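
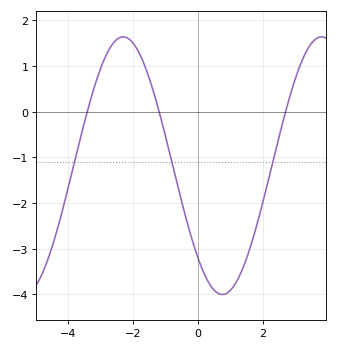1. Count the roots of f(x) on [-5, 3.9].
3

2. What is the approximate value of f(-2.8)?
1.26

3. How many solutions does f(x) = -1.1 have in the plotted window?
3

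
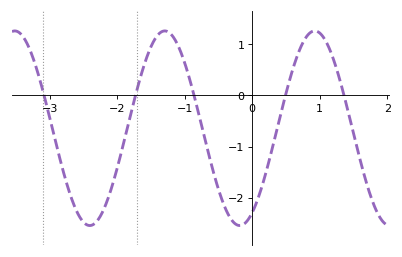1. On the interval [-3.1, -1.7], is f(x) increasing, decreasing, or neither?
neither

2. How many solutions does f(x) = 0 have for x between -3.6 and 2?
5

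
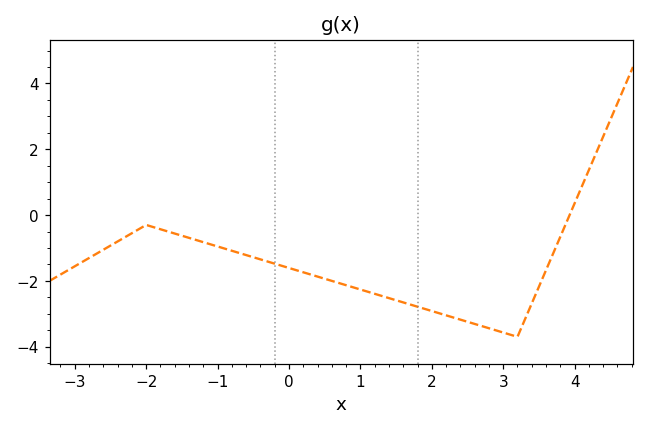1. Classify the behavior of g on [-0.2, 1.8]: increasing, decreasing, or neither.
decreasing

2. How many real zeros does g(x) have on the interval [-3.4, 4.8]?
1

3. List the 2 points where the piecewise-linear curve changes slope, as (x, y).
(-2, -0.3); (3.2, -3.7)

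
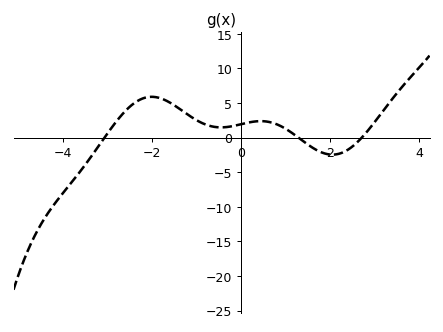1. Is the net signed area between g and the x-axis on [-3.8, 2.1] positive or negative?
positive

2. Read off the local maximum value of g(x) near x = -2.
6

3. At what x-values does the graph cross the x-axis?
-3, 1.2, 2.8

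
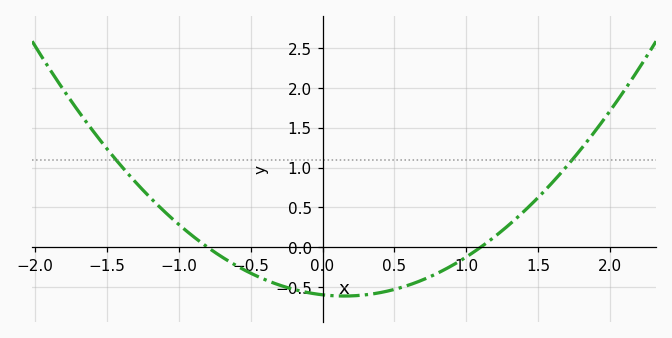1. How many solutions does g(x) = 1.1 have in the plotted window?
2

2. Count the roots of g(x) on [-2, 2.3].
2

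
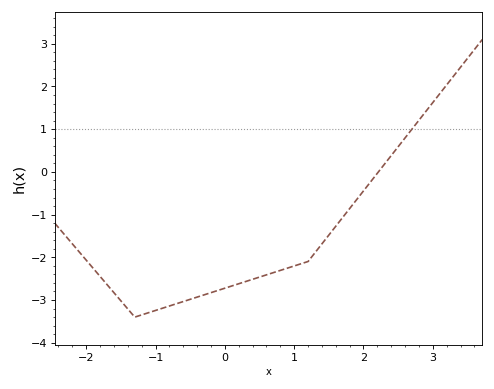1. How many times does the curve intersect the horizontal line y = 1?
1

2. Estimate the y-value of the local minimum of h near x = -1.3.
-3.4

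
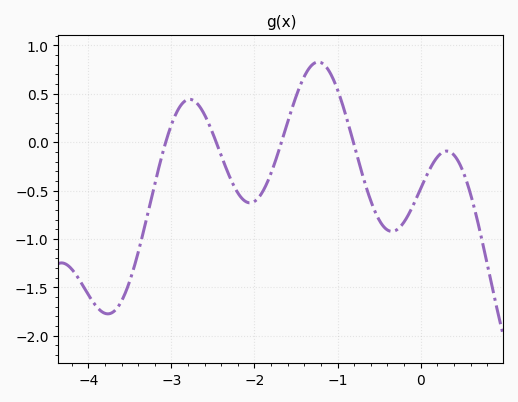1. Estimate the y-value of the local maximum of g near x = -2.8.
0.45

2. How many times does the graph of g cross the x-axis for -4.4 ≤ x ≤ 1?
4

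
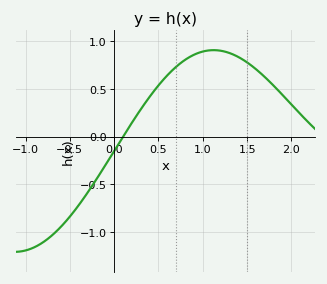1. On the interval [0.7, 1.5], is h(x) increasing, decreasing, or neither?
neither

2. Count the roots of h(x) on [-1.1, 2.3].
1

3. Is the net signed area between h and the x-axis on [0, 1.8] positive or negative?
positive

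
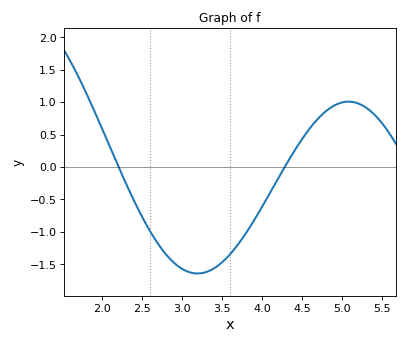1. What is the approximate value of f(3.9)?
-0.8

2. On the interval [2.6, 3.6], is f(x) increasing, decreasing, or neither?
neither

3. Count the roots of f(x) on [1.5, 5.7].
2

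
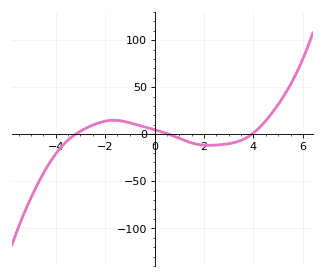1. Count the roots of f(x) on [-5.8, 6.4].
3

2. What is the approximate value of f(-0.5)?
8.31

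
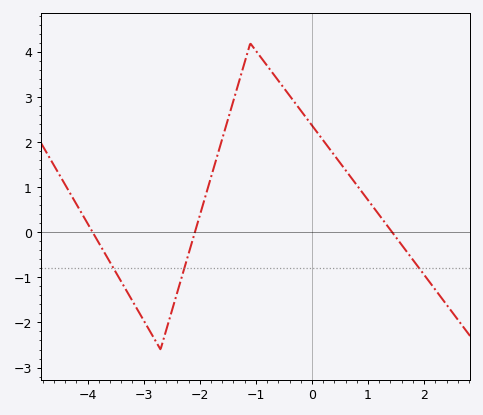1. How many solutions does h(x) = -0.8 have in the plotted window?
3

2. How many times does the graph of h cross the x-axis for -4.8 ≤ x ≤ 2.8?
3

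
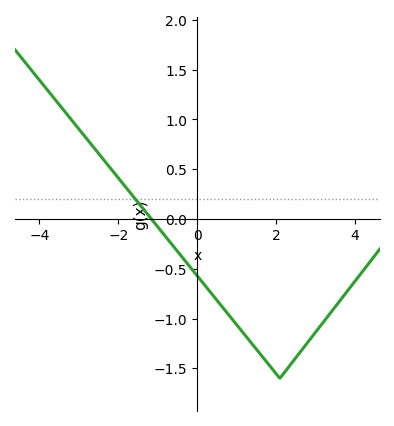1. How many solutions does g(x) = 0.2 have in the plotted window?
1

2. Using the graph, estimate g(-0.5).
-0.323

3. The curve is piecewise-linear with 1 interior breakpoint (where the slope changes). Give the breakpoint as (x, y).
(2.1, -1.6)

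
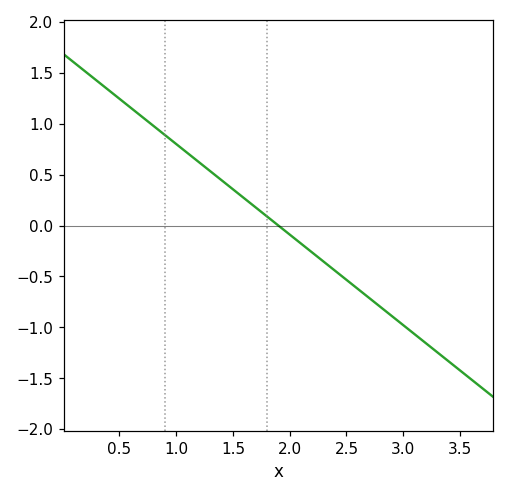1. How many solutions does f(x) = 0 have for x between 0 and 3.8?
1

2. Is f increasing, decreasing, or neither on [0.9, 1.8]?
decreasing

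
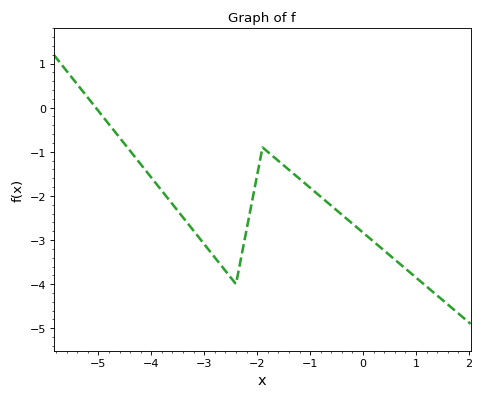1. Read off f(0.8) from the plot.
-3.6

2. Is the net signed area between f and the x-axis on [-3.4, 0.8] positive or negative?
negative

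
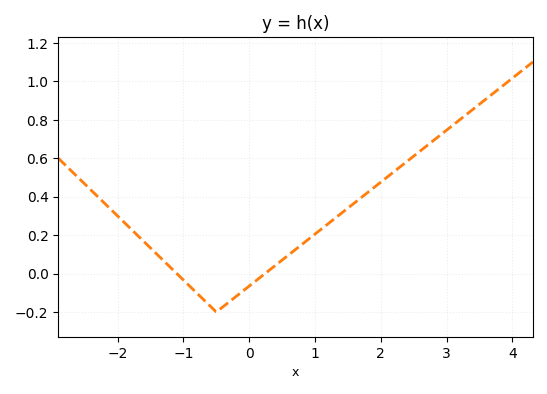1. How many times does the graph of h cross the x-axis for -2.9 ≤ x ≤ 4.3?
2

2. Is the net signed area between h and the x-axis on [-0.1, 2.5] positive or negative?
positive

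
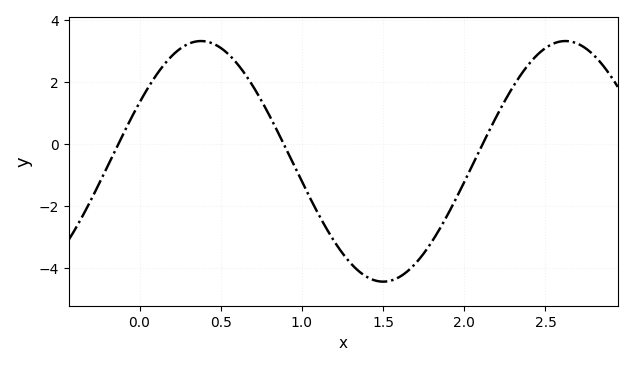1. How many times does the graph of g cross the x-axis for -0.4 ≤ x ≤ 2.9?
3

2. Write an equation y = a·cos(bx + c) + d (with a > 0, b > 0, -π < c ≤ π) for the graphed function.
y = 3.88cos(2.8x - 1.1) - 0.56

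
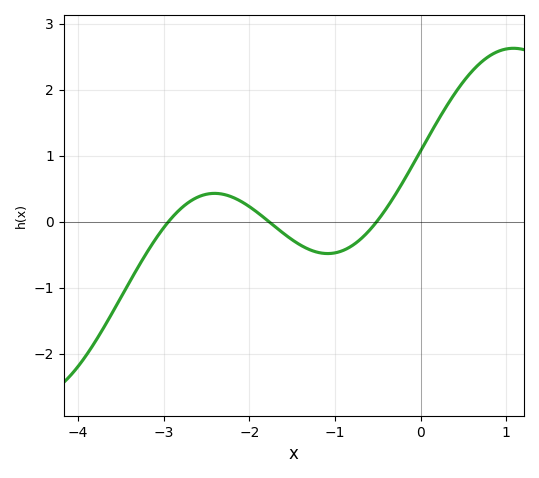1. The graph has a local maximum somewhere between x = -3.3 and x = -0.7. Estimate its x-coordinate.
-2.41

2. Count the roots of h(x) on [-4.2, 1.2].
3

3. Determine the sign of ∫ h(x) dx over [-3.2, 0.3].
positive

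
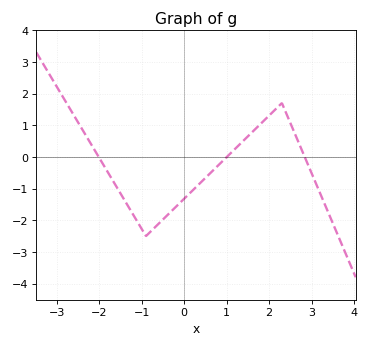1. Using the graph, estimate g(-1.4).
-1.38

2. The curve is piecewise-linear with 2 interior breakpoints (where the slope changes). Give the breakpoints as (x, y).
(-0.9, -2.5); (2.3, 1.7)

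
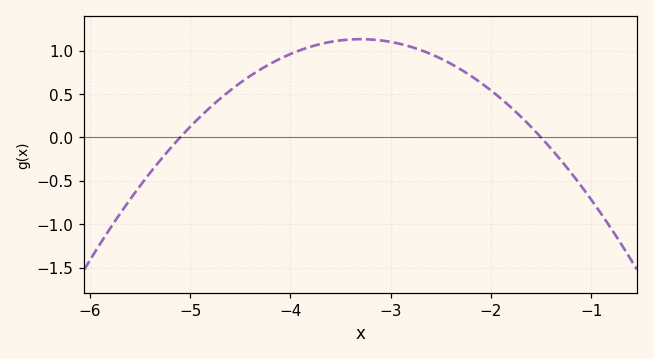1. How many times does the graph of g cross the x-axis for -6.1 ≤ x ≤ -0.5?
2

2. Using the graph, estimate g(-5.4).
-0.4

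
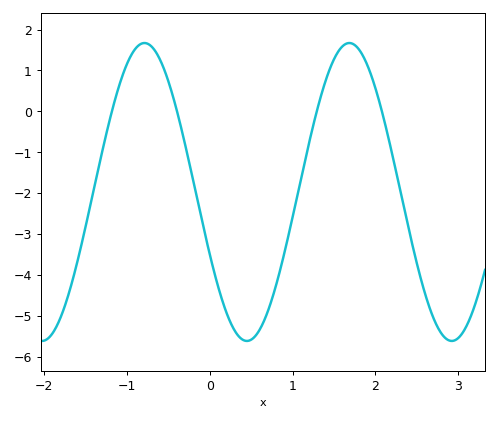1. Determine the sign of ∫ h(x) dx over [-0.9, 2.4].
negative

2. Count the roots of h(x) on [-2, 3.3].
4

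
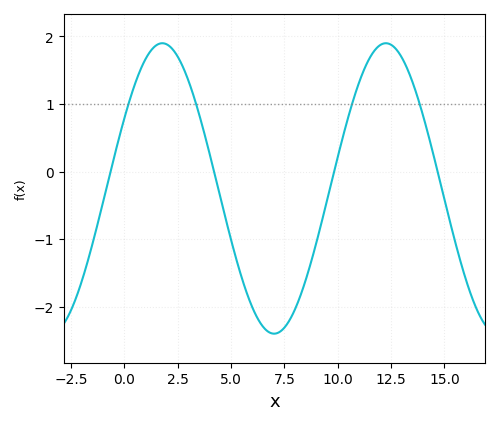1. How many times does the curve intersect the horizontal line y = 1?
4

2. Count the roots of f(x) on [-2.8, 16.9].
4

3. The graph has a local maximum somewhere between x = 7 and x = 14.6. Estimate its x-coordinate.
12.3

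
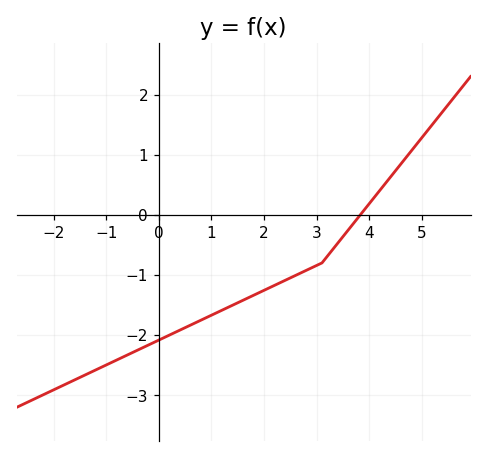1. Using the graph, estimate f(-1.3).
-2.62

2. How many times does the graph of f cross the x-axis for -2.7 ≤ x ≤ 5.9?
1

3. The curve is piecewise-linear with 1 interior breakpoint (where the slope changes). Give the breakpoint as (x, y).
(3.1, -0.8)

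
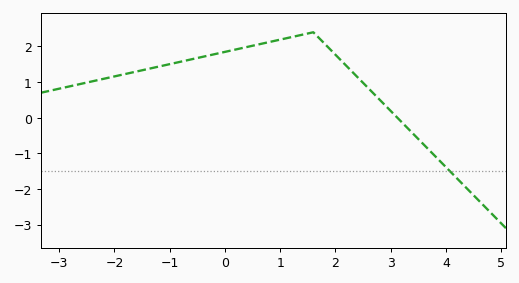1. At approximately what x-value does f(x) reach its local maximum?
1.6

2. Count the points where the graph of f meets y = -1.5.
1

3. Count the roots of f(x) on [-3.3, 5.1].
1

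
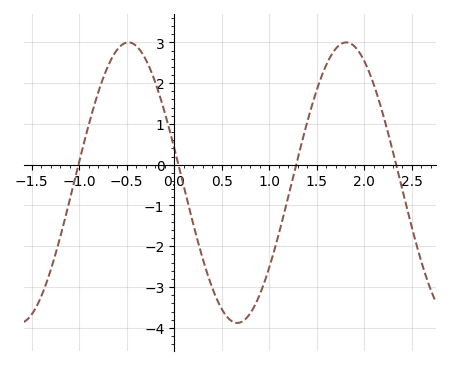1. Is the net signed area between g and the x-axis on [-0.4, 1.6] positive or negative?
negative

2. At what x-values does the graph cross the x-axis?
-1, 0, 1.3, 2.3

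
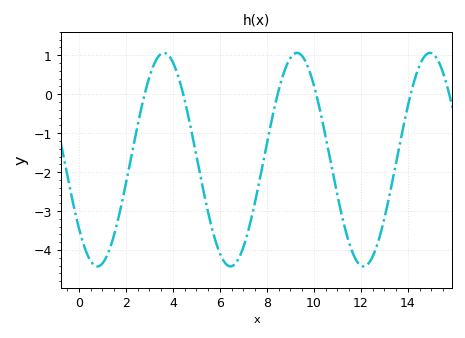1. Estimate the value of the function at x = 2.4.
-1.07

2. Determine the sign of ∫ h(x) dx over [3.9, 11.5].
negative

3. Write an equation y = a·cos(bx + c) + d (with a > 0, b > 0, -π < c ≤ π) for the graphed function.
y = 2.74cos(1.11x + 2.27) - 1.68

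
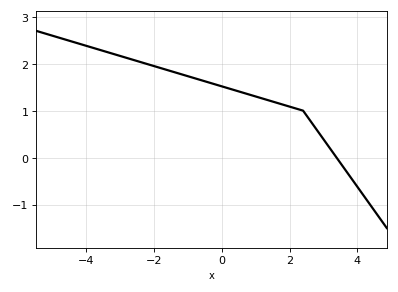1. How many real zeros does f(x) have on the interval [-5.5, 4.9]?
1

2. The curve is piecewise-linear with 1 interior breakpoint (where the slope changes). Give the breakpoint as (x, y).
(2.4, 1)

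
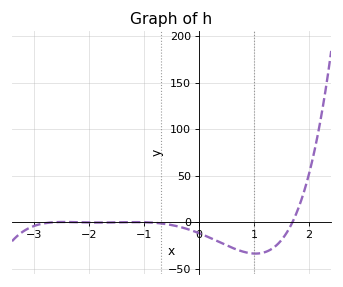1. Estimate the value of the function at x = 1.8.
15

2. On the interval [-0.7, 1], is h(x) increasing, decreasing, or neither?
decreasing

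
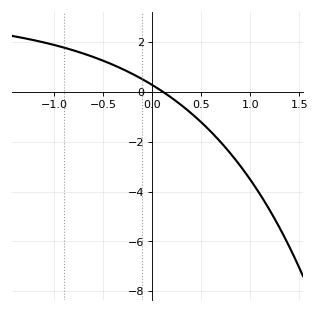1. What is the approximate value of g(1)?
-3.52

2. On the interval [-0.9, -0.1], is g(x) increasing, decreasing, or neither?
decreasing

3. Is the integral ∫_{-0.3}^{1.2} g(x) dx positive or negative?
negative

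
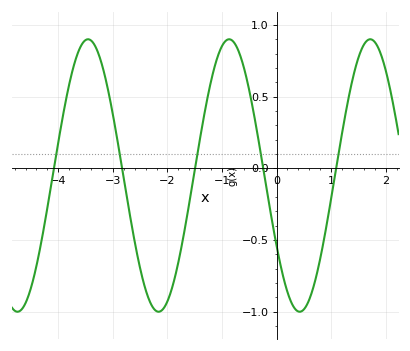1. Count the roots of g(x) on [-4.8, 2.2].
5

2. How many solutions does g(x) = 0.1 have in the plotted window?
5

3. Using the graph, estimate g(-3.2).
0.723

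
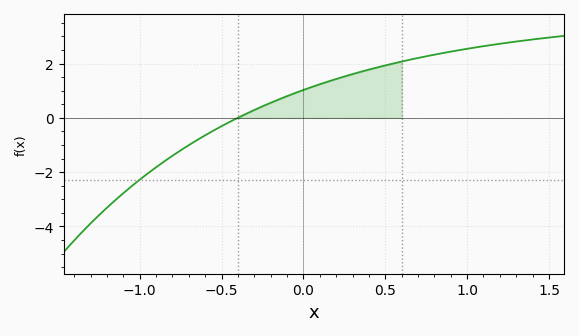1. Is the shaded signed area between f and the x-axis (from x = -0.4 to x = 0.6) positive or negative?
positive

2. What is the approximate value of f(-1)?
-2.28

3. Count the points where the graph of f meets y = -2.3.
1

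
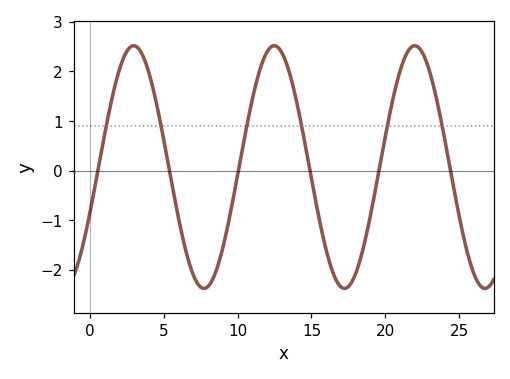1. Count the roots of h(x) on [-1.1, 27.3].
6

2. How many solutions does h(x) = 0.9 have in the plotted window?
6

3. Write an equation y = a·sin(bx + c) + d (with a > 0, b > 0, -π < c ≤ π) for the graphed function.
y = 2.45sin(0.66x - 0.382) + 0.07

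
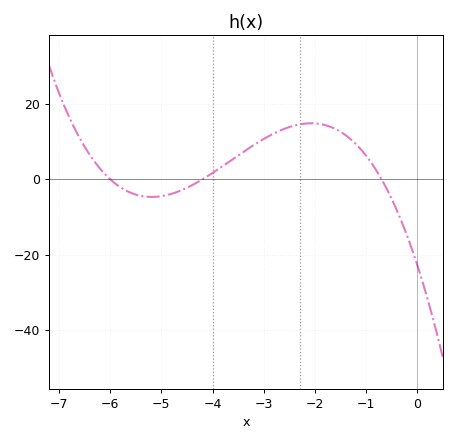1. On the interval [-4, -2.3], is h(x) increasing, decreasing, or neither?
increasing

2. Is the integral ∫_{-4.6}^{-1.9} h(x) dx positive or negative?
positive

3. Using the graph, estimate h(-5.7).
-2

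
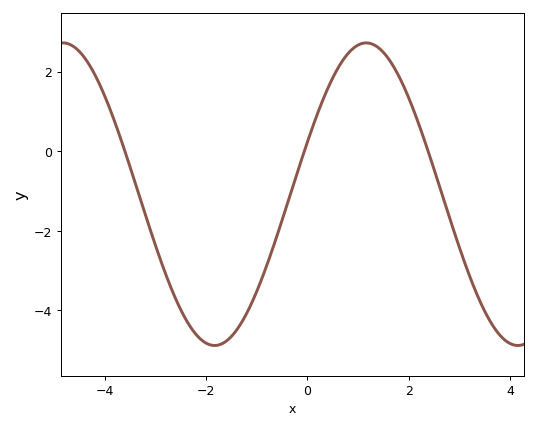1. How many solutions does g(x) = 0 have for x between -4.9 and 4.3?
3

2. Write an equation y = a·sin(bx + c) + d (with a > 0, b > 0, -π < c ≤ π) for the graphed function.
y = 3.8sin(1.1x + 0.35) - 1.08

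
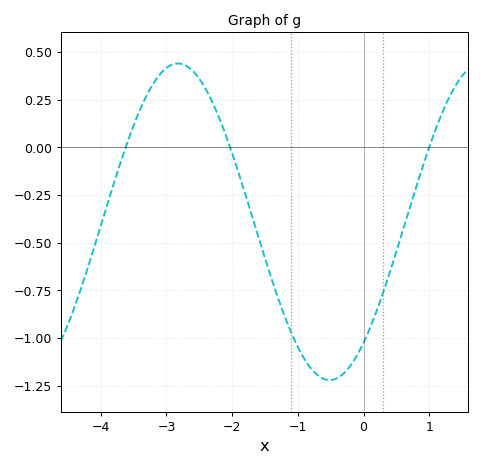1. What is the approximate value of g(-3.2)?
0.335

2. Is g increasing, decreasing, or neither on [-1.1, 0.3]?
neither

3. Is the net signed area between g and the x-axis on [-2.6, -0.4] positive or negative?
negative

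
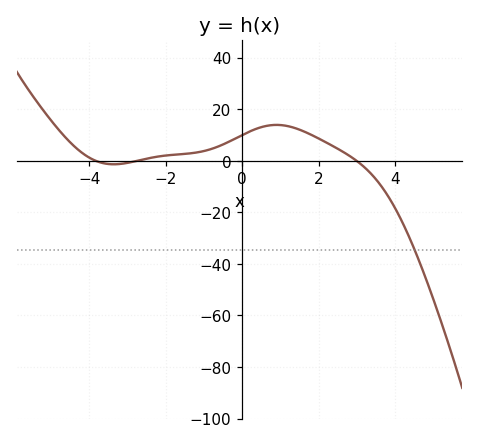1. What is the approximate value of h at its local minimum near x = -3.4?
-2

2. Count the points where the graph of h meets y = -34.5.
1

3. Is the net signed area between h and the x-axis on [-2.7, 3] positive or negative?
positive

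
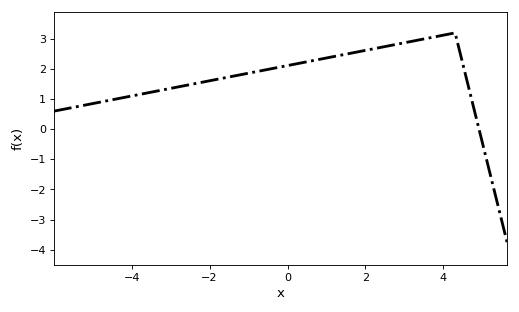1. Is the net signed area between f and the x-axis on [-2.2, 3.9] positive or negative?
positive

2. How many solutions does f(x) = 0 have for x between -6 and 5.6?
1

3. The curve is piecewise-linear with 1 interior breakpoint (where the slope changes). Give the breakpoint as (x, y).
(4.3, 3.2)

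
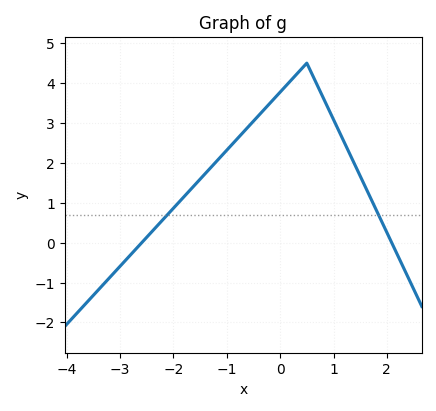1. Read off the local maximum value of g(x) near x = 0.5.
4.5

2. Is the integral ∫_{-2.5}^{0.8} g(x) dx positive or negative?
positive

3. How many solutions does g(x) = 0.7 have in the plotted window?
2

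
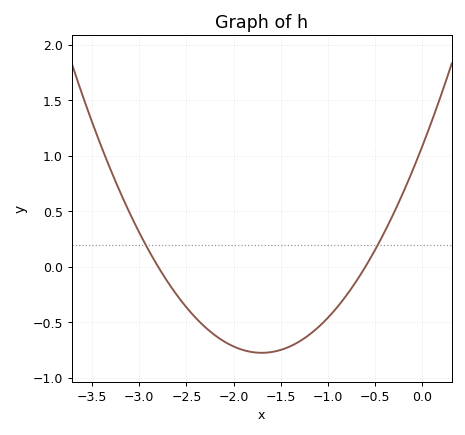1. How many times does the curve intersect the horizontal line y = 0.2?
2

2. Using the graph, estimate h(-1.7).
-0.75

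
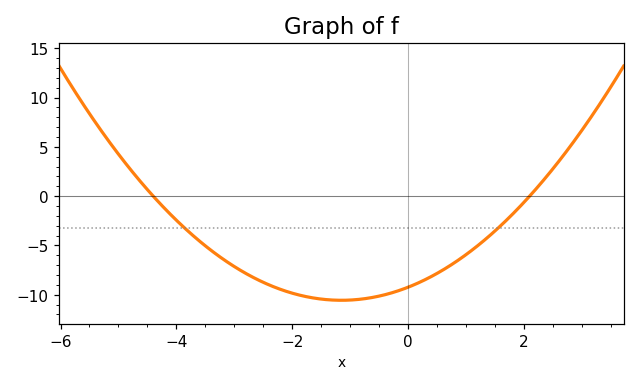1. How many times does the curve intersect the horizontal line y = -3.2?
2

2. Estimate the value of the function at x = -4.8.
2.76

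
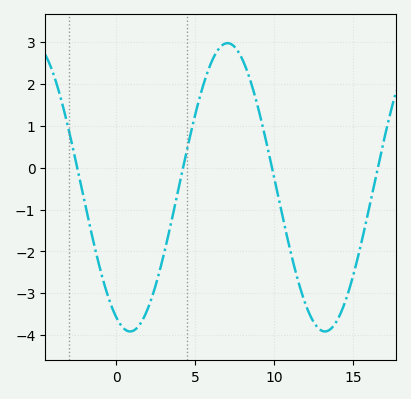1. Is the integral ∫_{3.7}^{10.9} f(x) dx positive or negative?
positive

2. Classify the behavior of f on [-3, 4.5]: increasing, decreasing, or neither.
neither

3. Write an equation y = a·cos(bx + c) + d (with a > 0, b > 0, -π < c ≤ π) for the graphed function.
y = 3.44cos(0.51x + 2.69) - 0.47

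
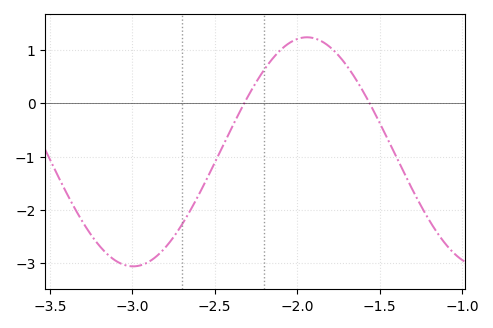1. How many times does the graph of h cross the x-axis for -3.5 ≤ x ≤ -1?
2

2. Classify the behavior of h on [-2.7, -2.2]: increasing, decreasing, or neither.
increasing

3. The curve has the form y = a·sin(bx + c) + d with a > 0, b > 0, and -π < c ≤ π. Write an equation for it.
y = 2.15sin(3x + 1.1) - 0.91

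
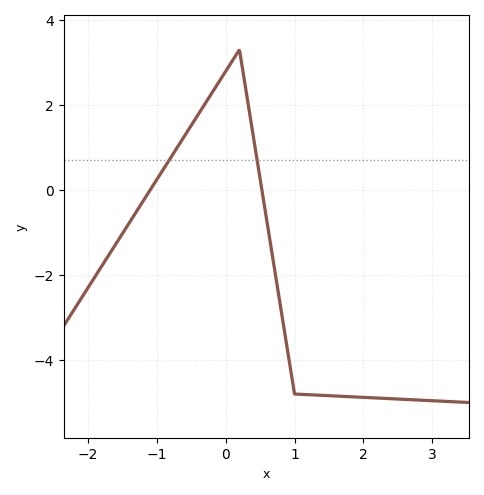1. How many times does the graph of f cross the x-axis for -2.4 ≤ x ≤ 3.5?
2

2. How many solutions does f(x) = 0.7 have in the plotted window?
2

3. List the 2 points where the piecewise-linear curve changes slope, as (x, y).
(0.2, 3.3); (1, -4.8)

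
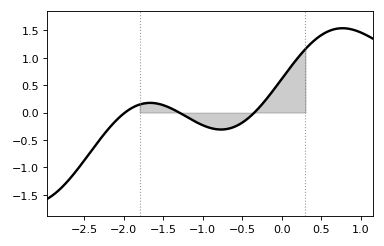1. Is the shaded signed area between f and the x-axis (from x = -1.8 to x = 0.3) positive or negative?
positive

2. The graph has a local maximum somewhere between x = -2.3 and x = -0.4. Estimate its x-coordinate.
-1.67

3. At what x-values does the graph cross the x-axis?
-1.98, -1.3, -0.347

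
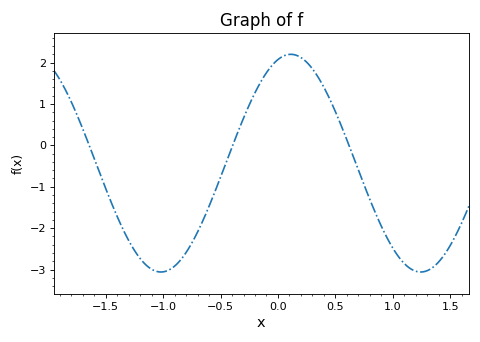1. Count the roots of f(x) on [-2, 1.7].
3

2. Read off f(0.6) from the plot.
0.127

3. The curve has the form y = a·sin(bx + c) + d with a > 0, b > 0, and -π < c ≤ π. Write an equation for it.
y = 2.63sin(2.78x + 1.26) - 0.43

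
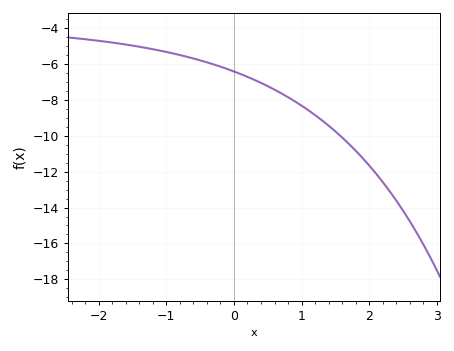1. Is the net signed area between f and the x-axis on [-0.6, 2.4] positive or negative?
negative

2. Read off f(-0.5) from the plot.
-5.8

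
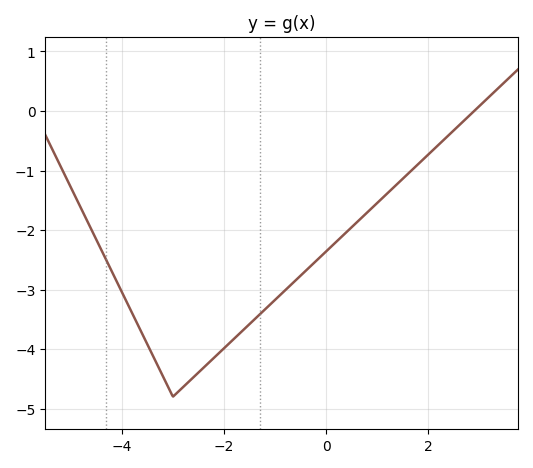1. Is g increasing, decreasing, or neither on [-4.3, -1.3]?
neither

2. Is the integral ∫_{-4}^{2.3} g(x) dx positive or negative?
negative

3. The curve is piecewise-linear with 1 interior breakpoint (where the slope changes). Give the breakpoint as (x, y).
(-3, -4.8)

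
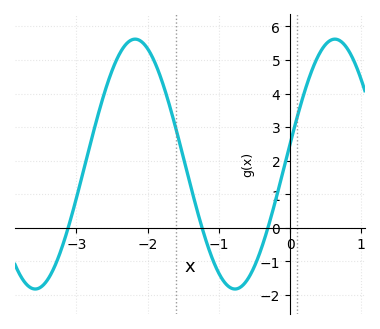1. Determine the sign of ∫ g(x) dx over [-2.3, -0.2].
positive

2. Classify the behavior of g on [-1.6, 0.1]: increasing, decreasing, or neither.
neither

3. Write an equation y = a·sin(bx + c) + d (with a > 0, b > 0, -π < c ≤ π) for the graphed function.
y = 3.72sin(2.2x + 0.16) + 1.9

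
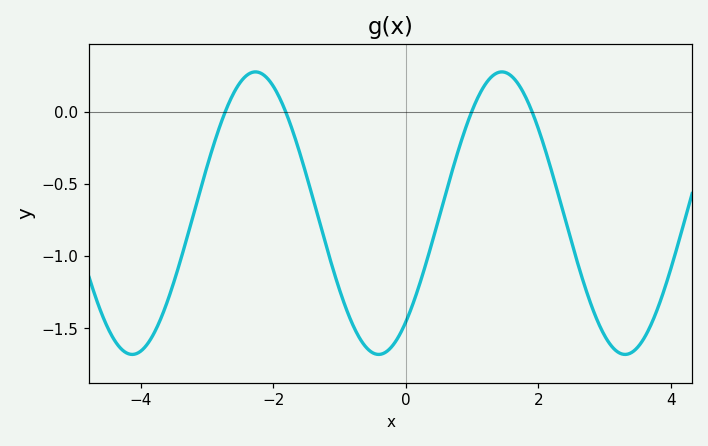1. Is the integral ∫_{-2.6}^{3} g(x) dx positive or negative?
negative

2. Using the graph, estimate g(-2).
0.2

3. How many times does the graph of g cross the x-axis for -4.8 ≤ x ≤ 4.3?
4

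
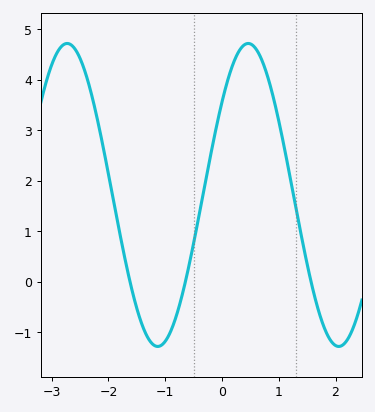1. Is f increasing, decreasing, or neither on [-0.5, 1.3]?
neither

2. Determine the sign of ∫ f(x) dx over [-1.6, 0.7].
positive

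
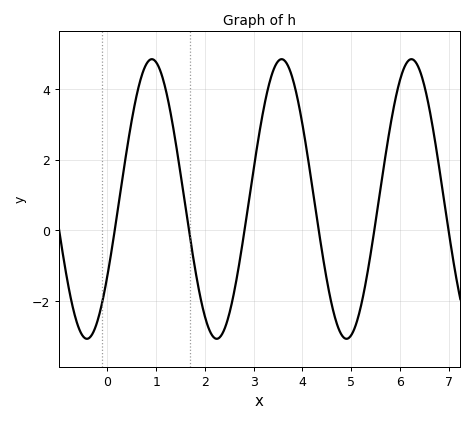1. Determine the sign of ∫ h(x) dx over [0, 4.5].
positive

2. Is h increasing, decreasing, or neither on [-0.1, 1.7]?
neither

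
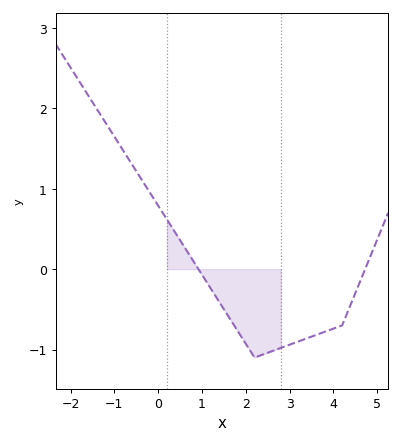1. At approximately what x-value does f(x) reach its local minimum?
2.2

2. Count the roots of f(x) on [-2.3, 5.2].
2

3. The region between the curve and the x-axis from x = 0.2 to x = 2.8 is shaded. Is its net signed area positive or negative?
negative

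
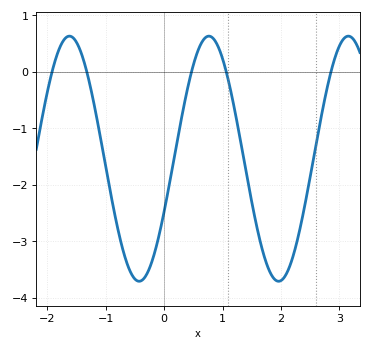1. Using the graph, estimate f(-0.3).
-3.6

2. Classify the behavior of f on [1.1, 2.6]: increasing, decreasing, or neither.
neither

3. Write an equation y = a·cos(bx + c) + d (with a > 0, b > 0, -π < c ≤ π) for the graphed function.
y = 2.17cos(2.6x - 2) - 1.54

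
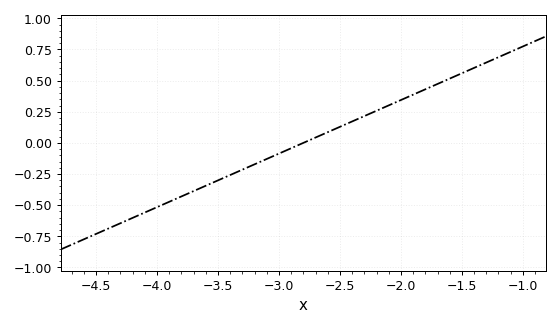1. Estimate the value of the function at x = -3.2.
-0.172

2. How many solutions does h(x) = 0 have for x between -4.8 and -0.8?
1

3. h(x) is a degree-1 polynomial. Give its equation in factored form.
y = 0.43(x + 2.8)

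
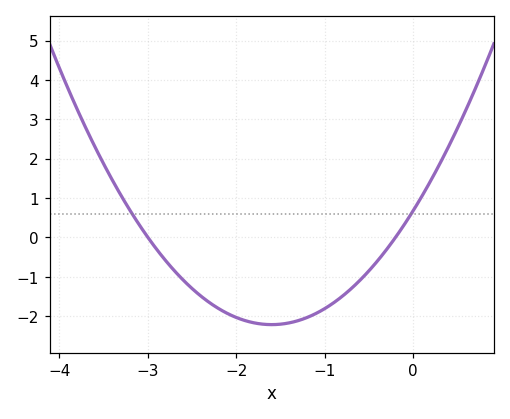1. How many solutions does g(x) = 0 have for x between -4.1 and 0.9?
2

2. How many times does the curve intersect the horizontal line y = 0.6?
2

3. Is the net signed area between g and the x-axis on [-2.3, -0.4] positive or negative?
negative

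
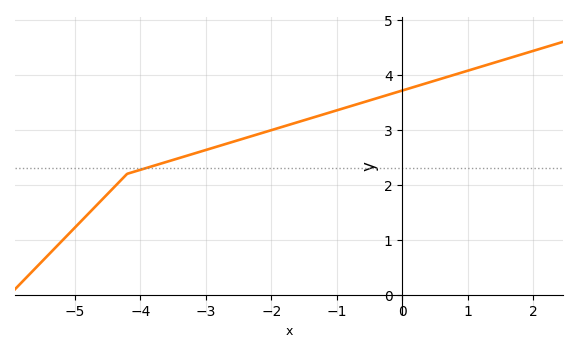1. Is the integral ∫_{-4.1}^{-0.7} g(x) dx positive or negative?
positive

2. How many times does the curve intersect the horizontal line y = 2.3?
1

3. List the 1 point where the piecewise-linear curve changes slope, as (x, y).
(-4.2, 2.2)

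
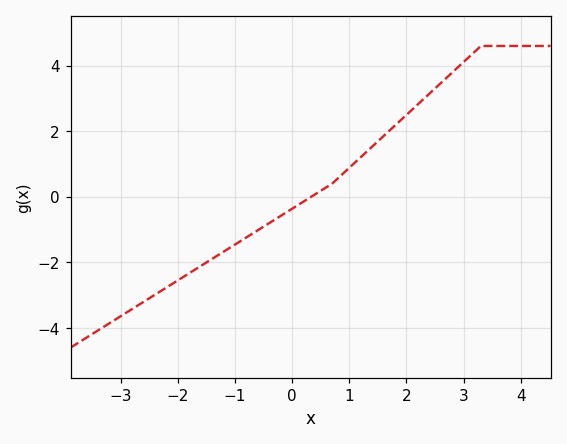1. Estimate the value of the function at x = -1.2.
-1.68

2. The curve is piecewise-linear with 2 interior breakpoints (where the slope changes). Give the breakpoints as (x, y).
(0.7, 0.4); (3.3, 4.6)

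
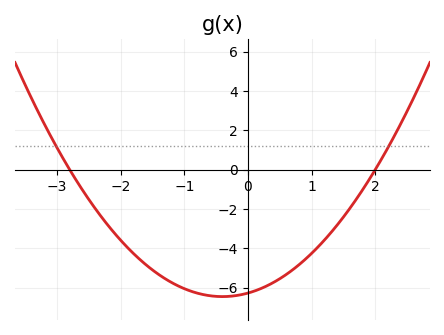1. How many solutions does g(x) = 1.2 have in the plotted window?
2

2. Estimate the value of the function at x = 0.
-6.27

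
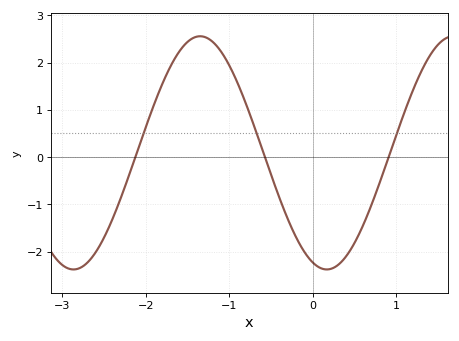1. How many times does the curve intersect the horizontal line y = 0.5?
3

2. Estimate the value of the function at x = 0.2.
-2.4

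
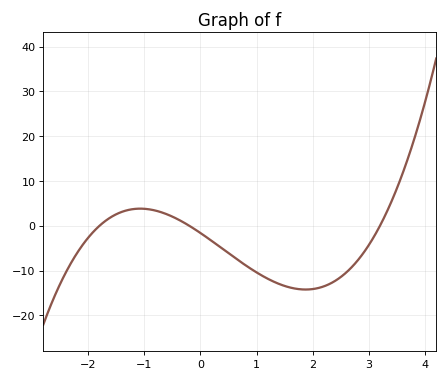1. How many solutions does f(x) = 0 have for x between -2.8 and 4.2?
3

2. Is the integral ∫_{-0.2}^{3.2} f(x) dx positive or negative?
negative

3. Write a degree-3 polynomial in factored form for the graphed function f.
y = 1.41(x + 1.8)(x + 0.2)(x - 3.2)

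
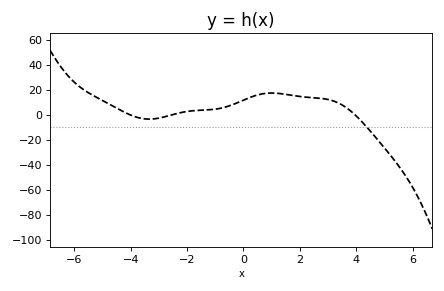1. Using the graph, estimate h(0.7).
16.9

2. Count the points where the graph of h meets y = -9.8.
1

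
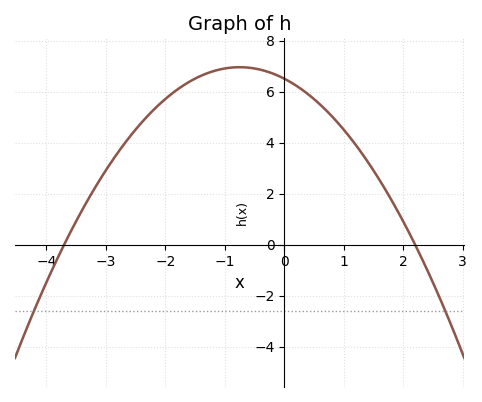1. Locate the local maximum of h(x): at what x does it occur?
-0.75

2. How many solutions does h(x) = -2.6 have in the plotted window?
2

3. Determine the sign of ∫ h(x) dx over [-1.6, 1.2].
positive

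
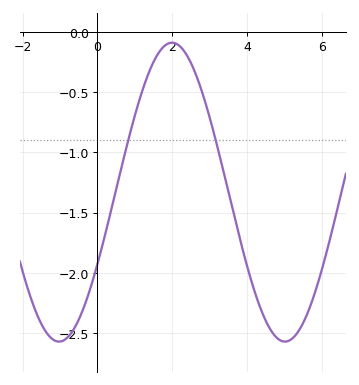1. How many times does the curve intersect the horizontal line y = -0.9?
2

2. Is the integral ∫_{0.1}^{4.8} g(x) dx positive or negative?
negative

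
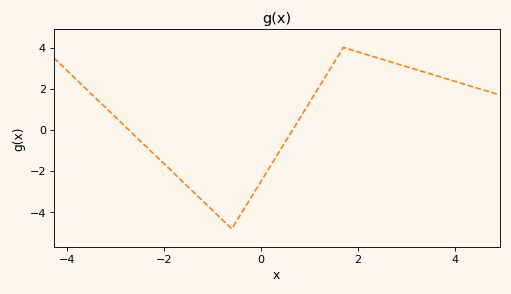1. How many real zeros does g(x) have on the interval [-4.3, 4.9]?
2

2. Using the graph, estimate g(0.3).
-1.36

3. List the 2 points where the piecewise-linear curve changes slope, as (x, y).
(-0.6, -4.8); (1.7, 4)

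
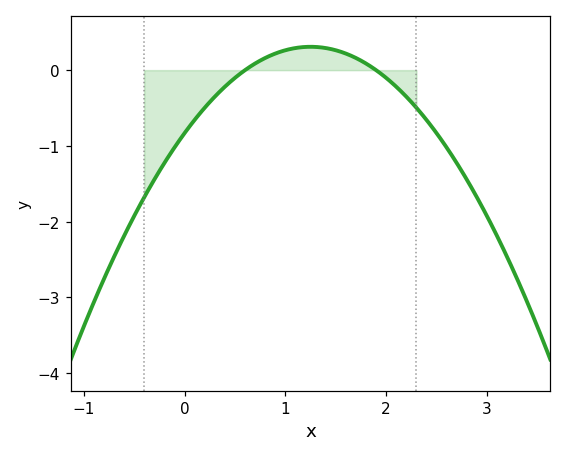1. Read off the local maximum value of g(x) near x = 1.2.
0.308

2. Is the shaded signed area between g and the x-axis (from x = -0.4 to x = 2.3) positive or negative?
negative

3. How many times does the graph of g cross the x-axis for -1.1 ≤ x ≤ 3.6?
2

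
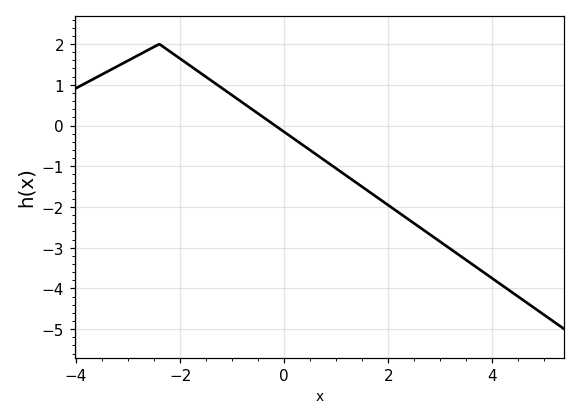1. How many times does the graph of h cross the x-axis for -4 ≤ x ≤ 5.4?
1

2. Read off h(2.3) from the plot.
-2.2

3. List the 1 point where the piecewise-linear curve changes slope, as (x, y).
(-2.4, 2)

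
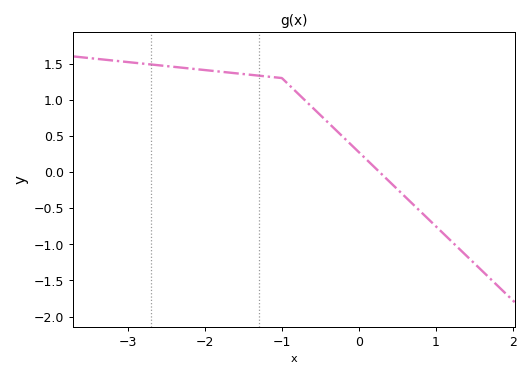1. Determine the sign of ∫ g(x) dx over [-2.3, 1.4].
positive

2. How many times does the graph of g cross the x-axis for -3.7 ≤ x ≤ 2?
1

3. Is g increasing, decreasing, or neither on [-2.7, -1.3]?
decreasing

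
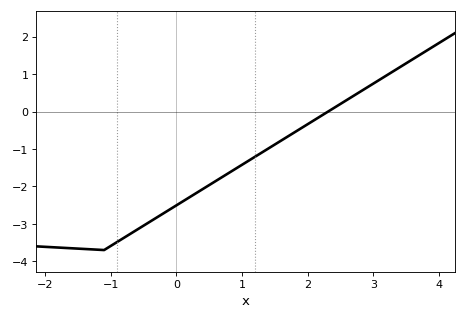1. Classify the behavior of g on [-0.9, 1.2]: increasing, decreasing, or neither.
increasing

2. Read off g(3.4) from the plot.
1.18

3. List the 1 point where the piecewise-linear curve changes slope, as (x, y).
(-1.1, -3.7)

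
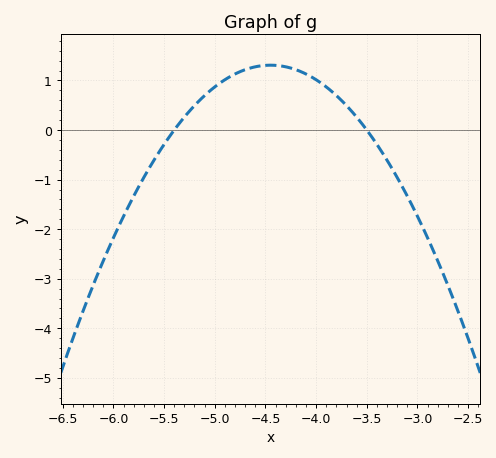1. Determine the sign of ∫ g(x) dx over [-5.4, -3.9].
positive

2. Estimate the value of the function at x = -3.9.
0.87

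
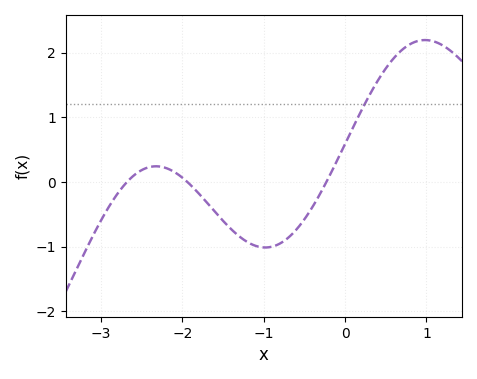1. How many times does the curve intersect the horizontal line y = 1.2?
1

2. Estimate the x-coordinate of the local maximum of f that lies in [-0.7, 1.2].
0.982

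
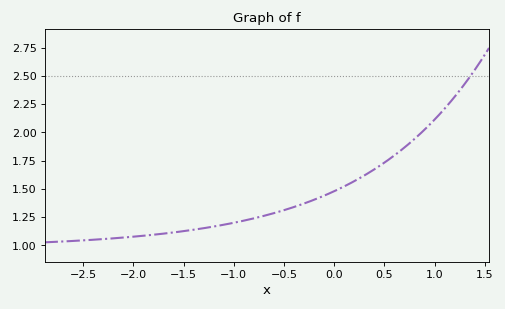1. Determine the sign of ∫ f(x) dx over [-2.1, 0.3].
positive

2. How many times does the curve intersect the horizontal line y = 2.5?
1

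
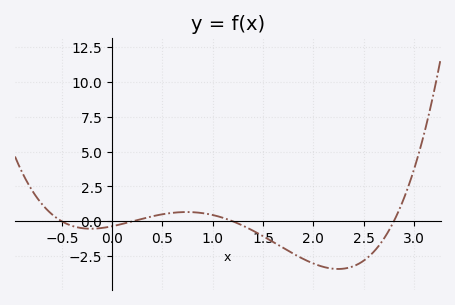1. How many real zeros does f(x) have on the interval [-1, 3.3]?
4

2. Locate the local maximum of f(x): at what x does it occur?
0.74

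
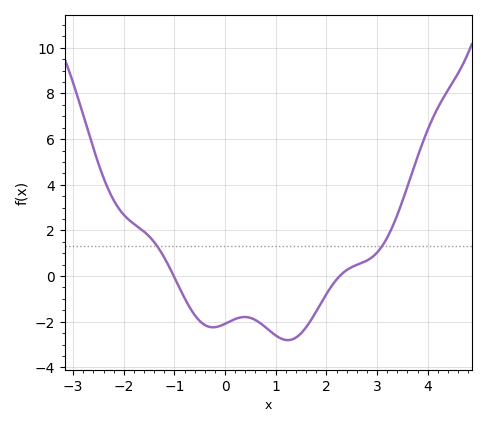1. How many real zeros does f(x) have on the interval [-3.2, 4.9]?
2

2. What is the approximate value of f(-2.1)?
3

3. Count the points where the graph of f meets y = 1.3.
2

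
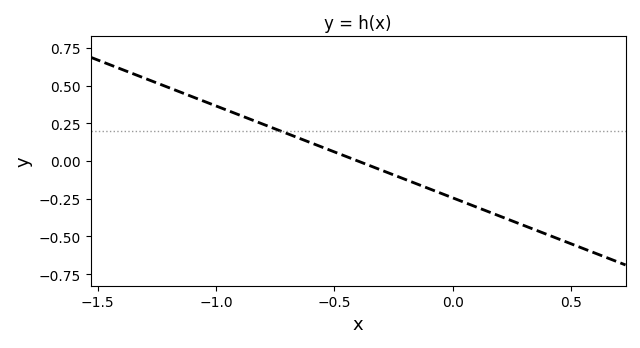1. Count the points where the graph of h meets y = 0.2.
1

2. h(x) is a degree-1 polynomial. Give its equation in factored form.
y = -0.61(x + 0.4)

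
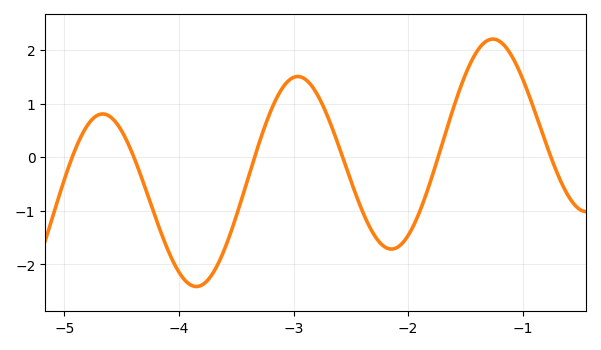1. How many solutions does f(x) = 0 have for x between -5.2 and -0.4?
6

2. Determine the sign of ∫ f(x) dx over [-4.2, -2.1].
negative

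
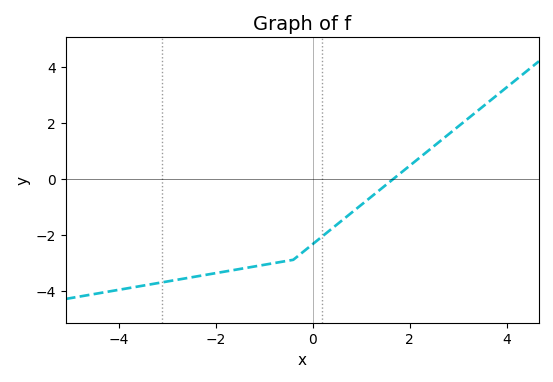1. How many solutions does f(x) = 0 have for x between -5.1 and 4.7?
1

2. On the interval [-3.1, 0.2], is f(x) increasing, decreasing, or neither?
increasing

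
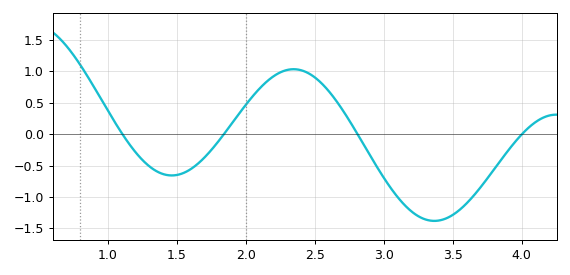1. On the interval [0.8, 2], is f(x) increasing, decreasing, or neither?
neither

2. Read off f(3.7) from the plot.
-0.85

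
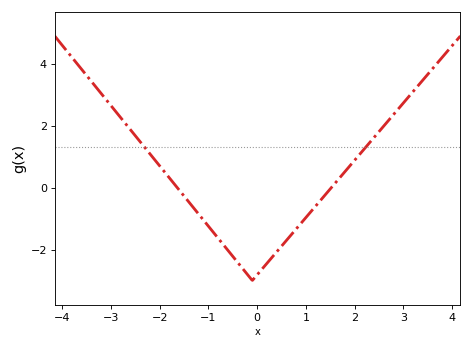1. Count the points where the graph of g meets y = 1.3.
2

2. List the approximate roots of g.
-1.6, 1.6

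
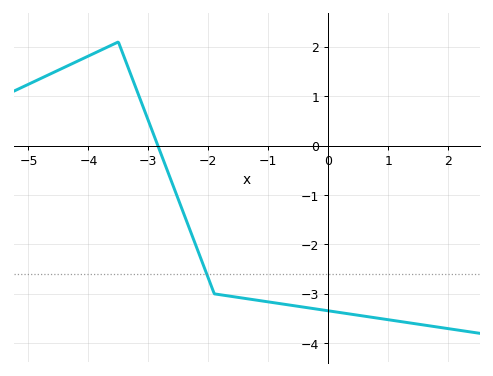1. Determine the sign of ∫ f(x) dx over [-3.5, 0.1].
negative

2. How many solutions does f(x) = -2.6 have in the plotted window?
1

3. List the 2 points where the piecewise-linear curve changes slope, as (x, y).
(-3.5, 2.1); (-1.9, -3)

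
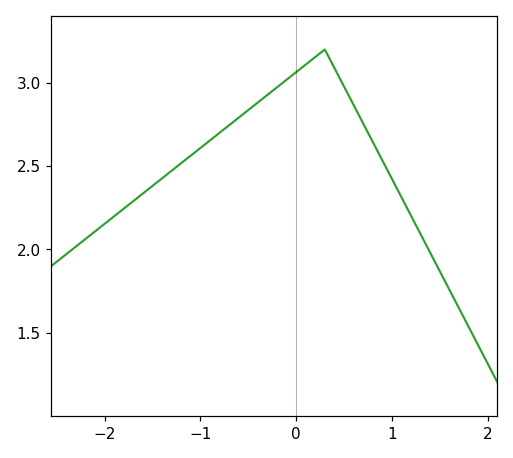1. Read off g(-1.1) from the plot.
2.56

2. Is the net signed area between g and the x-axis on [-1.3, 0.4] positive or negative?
positive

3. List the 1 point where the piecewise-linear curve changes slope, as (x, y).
(0.3, 3.2)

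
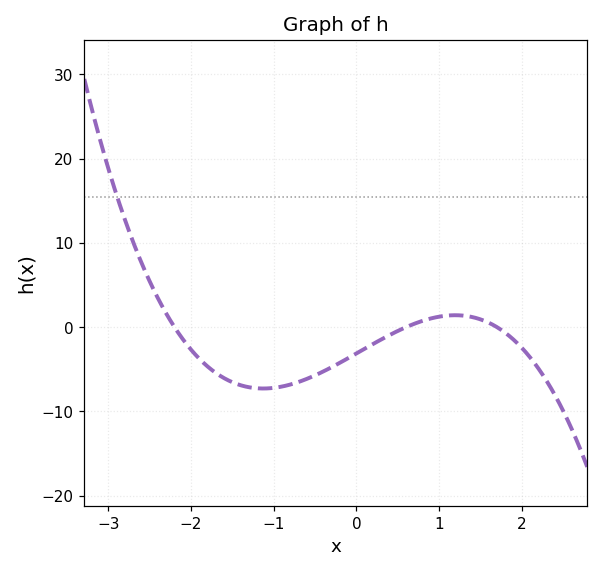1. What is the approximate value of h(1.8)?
-1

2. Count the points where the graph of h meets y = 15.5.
1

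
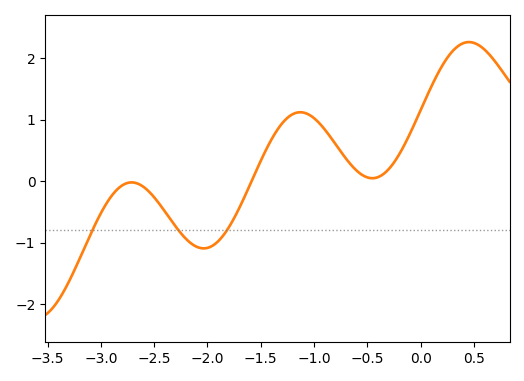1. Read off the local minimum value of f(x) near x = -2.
-1.1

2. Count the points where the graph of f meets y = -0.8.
3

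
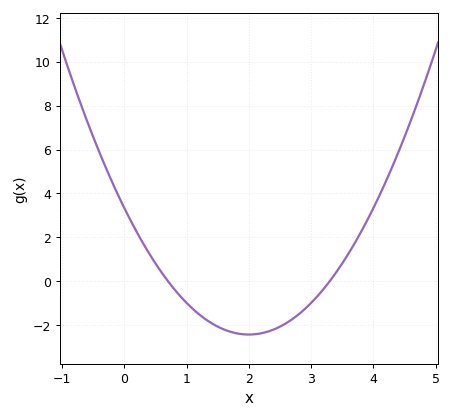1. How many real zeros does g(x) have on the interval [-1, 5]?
2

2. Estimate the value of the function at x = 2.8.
-1.6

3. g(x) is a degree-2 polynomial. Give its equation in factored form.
y = 1.44(x - 0.7)(x - 3.3)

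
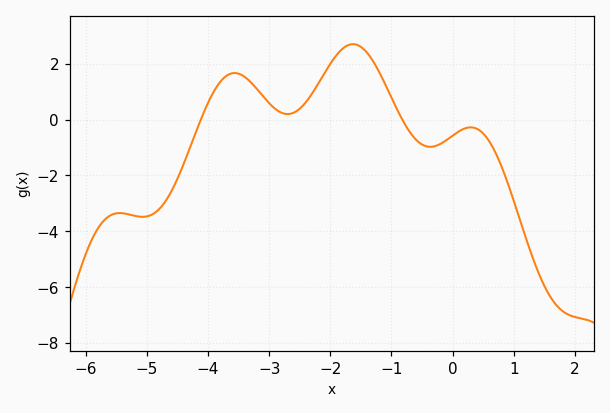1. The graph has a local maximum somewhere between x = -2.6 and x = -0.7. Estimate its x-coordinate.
-1.6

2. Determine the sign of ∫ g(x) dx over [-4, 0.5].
positive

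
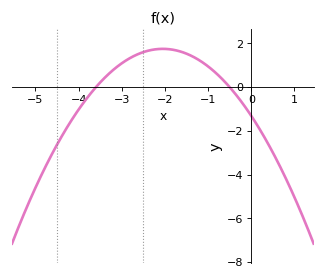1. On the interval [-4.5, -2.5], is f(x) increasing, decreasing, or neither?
increasing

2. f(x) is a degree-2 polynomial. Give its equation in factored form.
y = -0.73(x + 3.6)(x + 0.5)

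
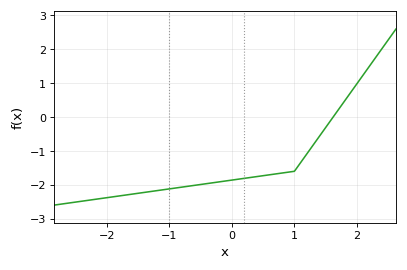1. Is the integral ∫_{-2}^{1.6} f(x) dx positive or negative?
negative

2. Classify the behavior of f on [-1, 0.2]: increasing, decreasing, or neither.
increasing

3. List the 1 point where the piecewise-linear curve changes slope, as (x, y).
(1, -1.6)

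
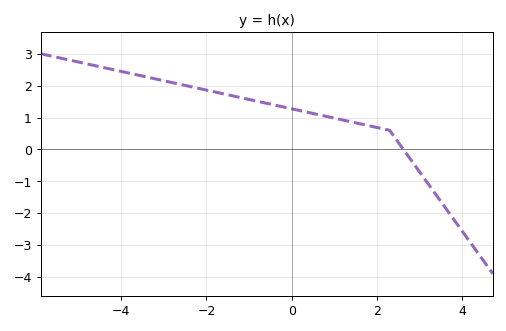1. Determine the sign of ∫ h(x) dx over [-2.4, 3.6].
positive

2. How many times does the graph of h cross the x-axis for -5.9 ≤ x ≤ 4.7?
1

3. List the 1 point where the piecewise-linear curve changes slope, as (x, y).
(2.3, 0.6)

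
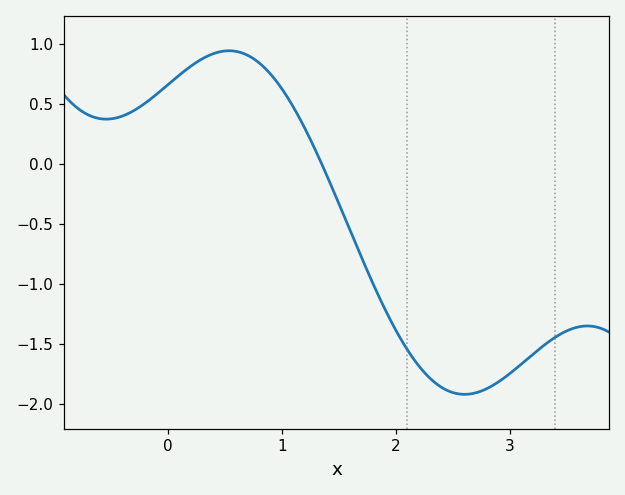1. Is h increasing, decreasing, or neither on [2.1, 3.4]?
neither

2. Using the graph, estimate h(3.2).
-1.6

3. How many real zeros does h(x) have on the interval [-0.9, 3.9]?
1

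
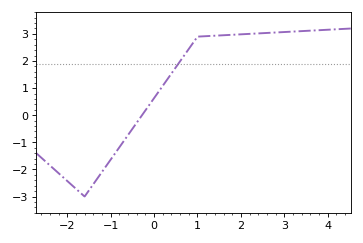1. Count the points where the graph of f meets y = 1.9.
1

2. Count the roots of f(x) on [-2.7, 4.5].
1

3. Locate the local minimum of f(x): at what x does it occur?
-1.6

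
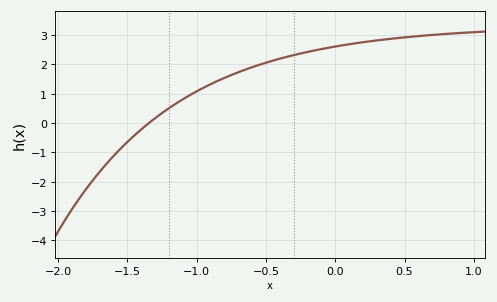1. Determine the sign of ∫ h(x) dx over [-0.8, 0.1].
positive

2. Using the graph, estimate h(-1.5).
-0.651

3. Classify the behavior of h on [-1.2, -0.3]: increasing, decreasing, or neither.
increasing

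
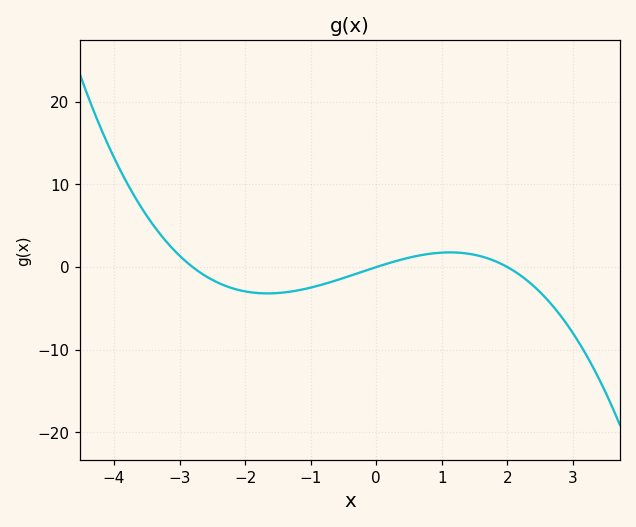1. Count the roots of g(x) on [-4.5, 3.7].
3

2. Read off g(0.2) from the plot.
0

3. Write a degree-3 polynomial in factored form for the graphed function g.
y = -0.46(x + 2.8)(x - 0)(x - 2)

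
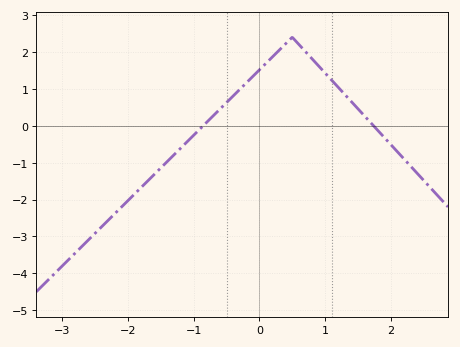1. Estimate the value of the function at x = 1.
1.4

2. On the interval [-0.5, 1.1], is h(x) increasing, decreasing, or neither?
neither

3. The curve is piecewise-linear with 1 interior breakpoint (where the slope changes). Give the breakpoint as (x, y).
(0.5, 2.4)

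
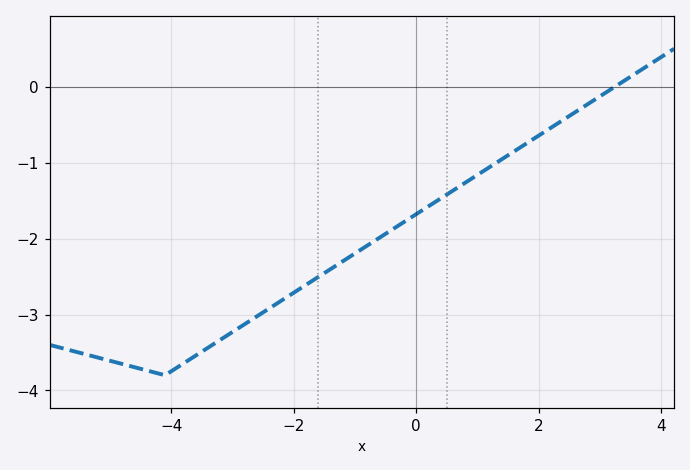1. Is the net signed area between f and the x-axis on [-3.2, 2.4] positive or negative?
negative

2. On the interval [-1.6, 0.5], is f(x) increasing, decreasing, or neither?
increasing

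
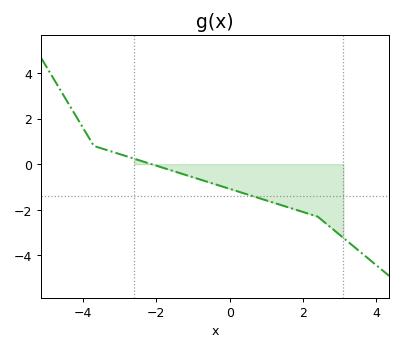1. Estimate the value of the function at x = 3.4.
-3.64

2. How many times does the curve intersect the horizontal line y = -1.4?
1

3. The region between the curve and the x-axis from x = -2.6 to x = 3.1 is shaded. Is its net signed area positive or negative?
negative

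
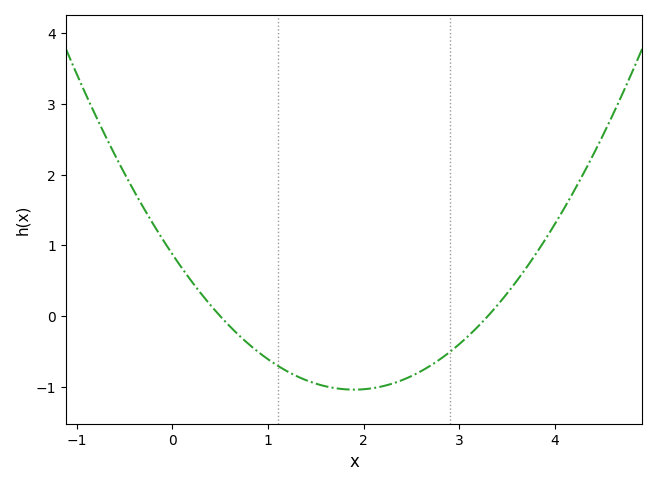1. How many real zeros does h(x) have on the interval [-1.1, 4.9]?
2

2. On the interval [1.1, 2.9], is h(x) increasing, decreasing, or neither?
neither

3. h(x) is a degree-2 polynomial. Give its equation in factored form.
y = 0.53(x - 0.5)(x - 3.3)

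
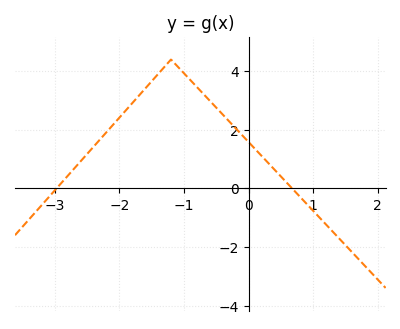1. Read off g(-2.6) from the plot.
0.921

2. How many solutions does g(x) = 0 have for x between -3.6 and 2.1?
2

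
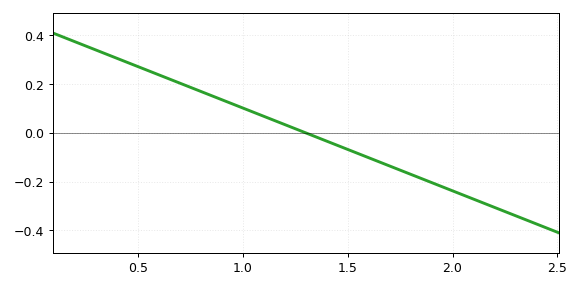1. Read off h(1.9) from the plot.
-0.2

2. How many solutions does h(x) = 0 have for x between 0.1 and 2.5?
1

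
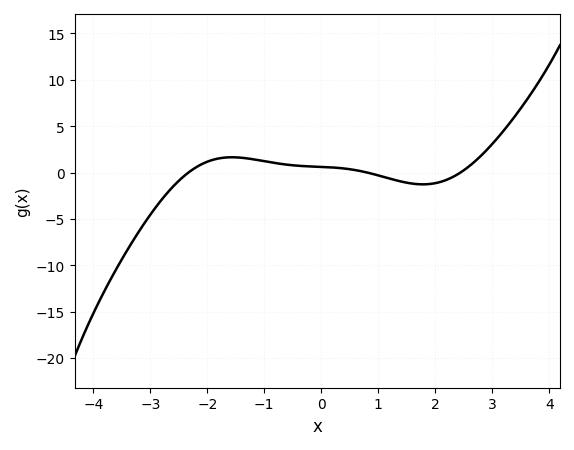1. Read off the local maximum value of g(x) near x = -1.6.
1.5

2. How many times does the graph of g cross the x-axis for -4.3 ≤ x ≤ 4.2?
3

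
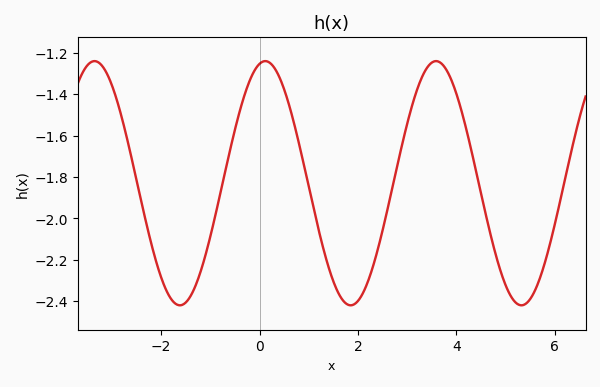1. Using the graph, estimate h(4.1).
-1.48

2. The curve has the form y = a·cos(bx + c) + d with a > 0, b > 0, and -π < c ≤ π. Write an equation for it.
y = 0.59cos(1.81x - 0.212) - 1.83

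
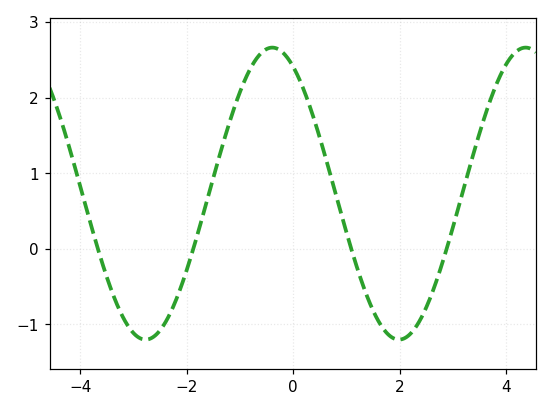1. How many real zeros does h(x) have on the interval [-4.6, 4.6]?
4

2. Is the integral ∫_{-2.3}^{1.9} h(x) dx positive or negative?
positive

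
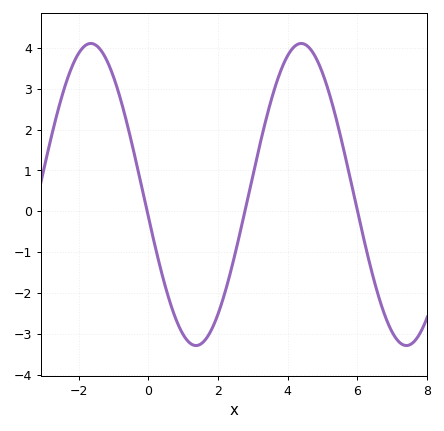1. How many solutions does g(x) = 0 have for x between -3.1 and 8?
3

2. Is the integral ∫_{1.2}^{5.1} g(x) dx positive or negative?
positive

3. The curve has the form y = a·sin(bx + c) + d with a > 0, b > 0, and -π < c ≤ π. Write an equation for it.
y = 3.7sin(1x - 3) + 0.41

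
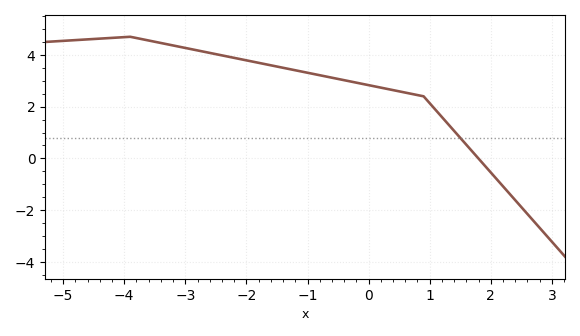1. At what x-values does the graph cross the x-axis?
1.8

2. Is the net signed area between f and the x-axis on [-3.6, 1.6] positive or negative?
positive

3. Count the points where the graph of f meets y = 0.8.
1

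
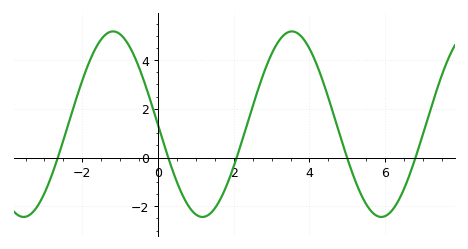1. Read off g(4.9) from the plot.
0.453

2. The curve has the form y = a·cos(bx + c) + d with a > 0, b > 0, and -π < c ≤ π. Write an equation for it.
y = 3.81cos(1.33x + 1.58) + 1.37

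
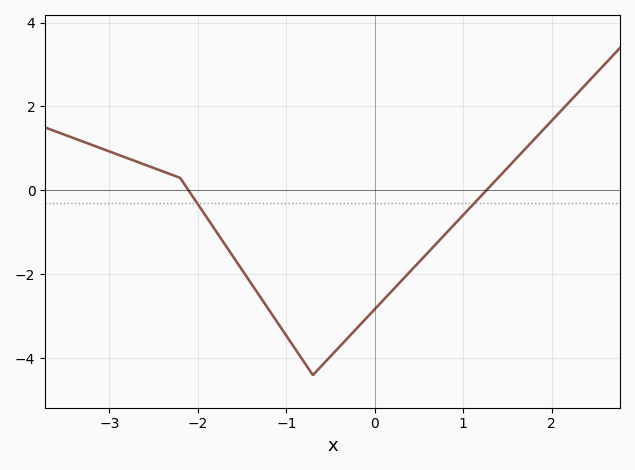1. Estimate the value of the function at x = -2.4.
0.4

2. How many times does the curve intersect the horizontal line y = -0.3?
2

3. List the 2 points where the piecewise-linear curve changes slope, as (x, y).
(-2.2, 0.3); (-0.7, -4.4)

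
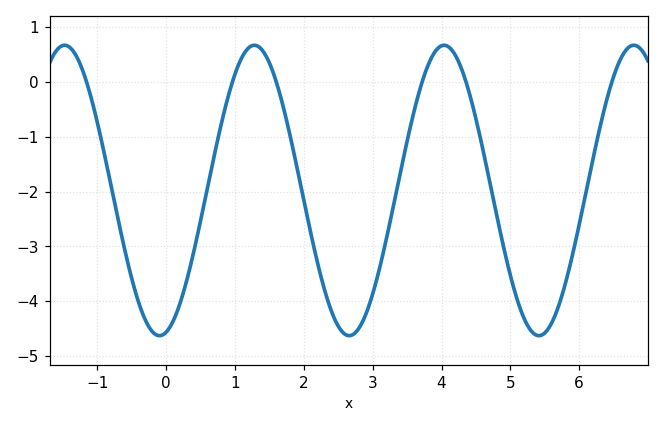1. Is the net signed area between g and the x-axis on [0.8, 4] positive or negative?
negative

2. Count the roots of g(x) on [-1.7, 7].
6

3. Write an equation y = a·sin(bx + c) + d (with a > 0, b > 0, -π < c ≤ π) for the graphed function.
y = 2.65sin(2.3x - 1.4) - 1.98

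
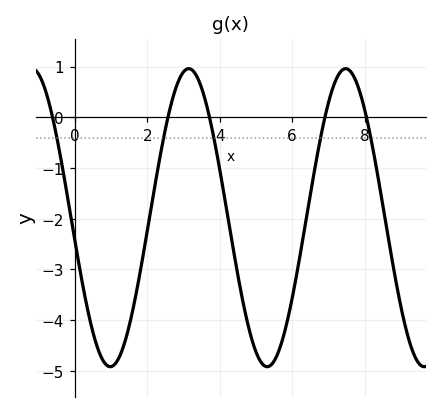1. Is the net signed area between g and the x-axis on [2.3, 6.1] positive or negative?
negative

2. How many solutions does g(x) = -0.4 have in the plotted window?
5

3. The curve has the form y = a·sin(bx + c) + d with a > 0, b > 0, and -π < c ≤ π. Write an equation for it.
y = 2.94sin(1.4x - 3) - 1.98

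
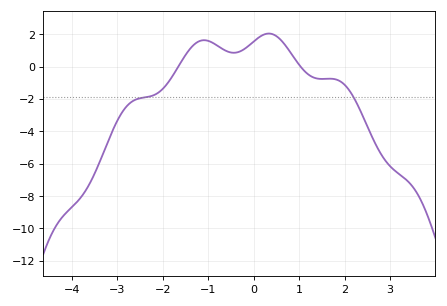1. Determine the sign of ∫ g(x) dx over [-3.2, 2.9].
negative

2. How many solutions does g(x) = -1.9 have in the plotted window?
2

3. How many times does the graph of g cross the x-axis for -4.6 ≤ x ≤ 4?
2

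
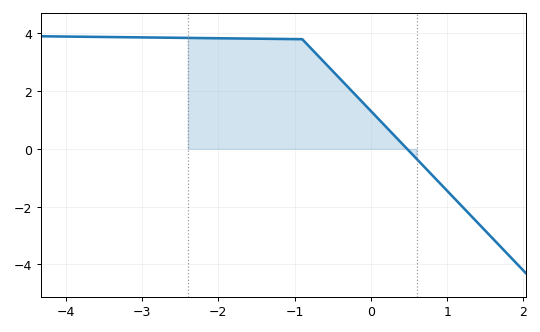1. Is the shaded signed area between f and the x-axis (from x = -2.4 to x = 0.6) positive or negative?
positive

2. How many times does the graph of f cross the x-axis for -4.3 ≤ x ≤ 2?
1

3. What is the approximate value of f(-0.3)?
2.2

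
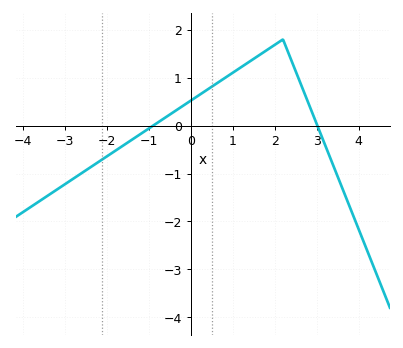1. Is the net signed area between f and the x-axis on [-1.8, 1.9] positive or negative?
positive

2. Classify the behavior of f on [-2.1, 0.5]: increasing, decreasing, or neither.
increasing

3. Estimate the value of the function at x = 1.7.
1.5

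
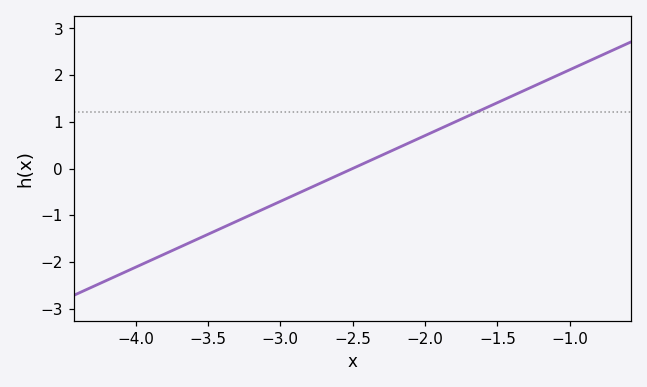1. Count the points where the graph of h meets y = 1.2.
1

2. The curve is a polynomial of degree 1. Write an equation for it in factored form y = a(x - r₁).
y = 1.41(x + 2.5)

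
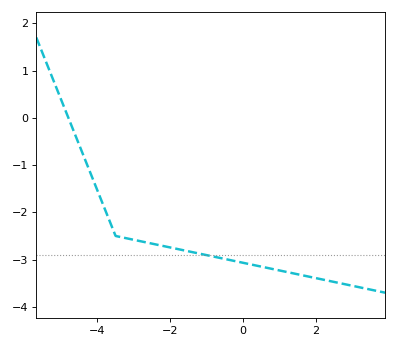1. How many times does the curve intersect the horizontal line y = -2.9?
1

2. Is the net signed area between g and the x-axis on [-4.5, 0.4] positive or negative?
negative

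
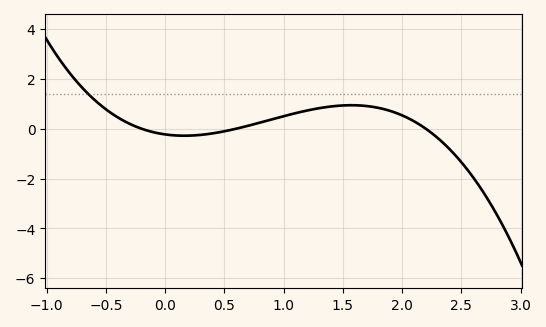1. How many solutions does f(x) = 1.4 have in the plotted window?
1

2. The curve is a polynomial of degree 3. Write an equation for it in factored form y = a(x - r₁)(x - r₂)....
y = -0.87(x + 0.2)(x - 0.6)(x - 2.2)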